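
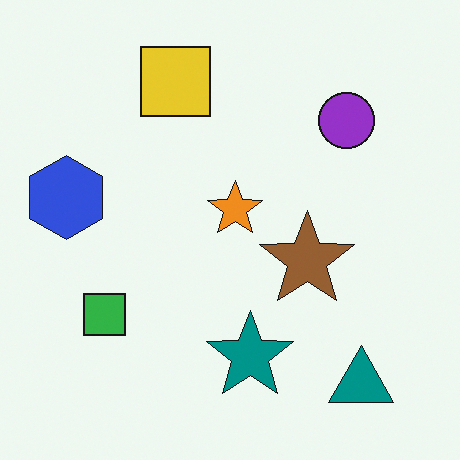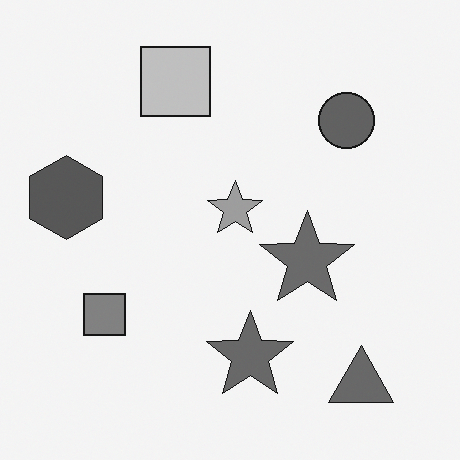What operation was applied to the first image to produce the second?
The second image is the first converted to grayscale.

All color is removed — every shape is now a shade of grey.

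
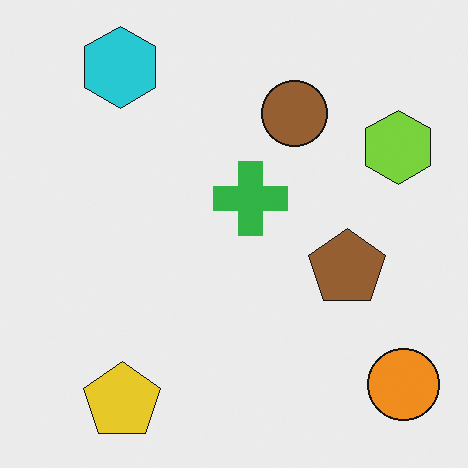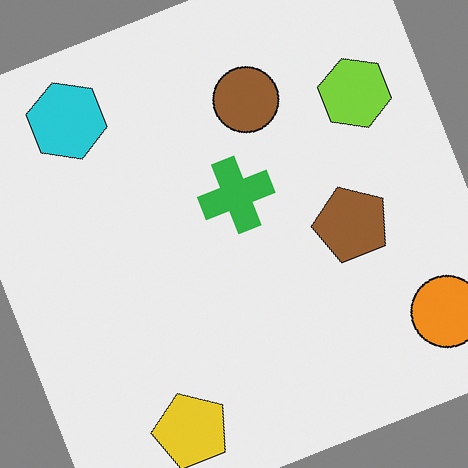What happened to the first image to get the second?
This is the original image rotated counter-clockwise by a moderate amount.

Every shape is tilted by the same angle and the image corners show triangular fill wedges — a whole-image rotation by a non-right angle.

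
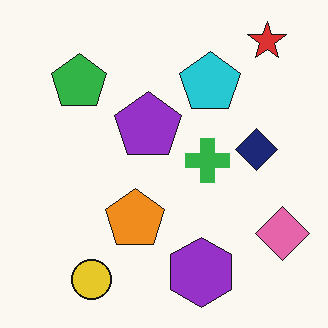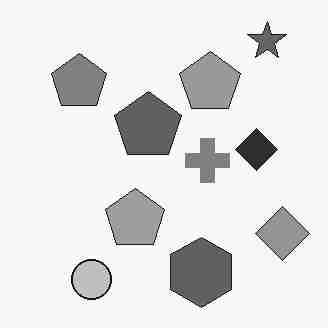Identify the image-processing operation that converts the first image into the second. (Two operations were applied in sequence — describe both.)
It was converted to grayscale, then heavily JPEG-compressed with obvious blocking artifacts.

All color is removed — every shape is now a shade of grey. Blocky 8×8 compression artifacts appear around shape edges and the flat background shows ringing — characteristic JPEG degradation.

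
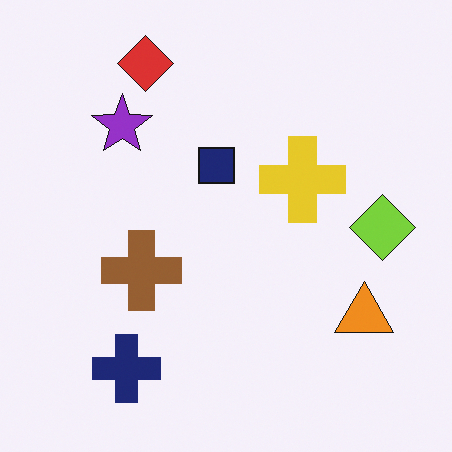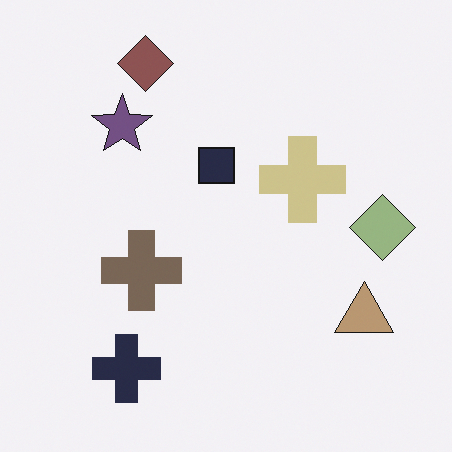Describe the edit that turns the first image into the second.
Heavily desaturated.

All colors are more muted and greyish — a global saturation change.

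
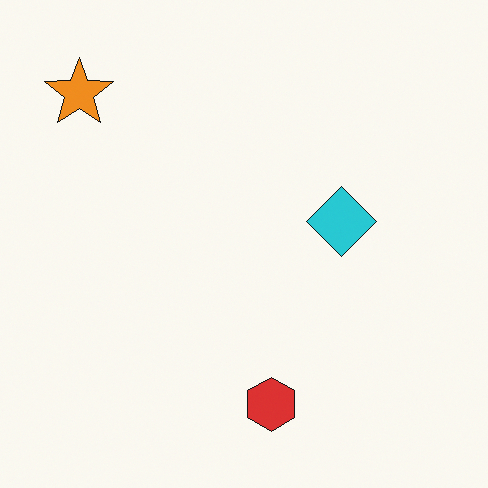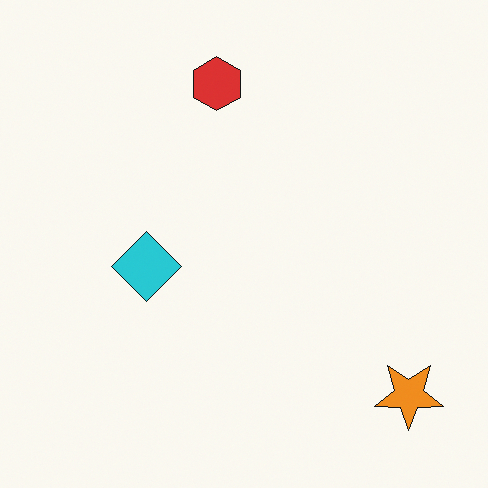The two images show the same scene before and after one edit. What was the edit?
Rotated 180°.

The orange star sits in the top-left of the first image and the bottom-right of the second — consistent with a whole-image 180° rotation.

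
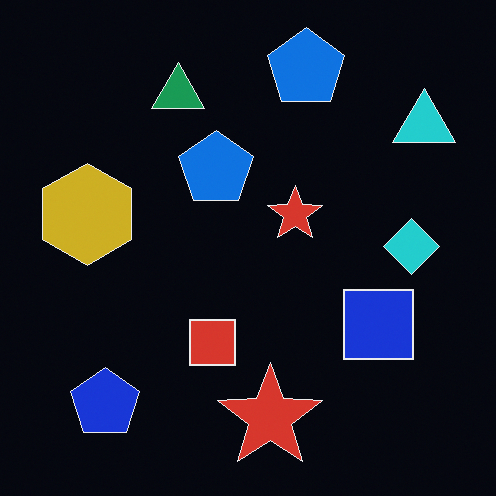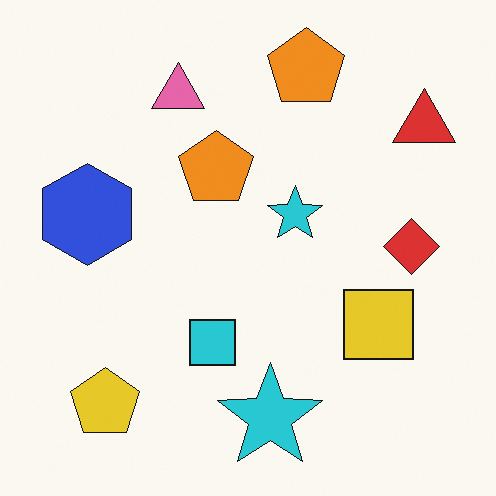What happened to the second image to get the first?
The image was color-inverted (negative).

The light background has become dark and every shape's color is its complement — a photographic negative.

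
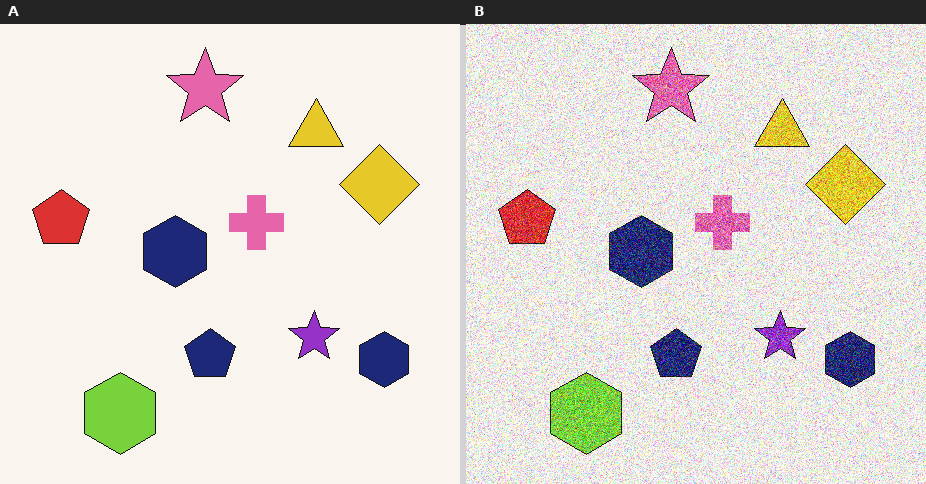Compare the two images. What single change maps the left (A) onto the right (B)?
The image was degraded with strong gaussian noise.

Random speckle covers the whole image, including the flat background.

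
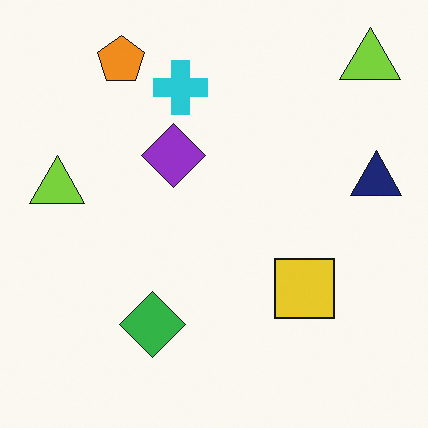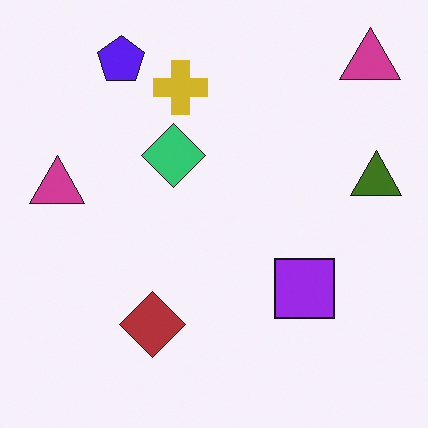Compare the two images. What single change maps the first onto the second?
The second image is the first hue-shifted through roughly half the color wheel.

Every shape's color has rotated by the same amount around the hue wheel — a uniform hue shift.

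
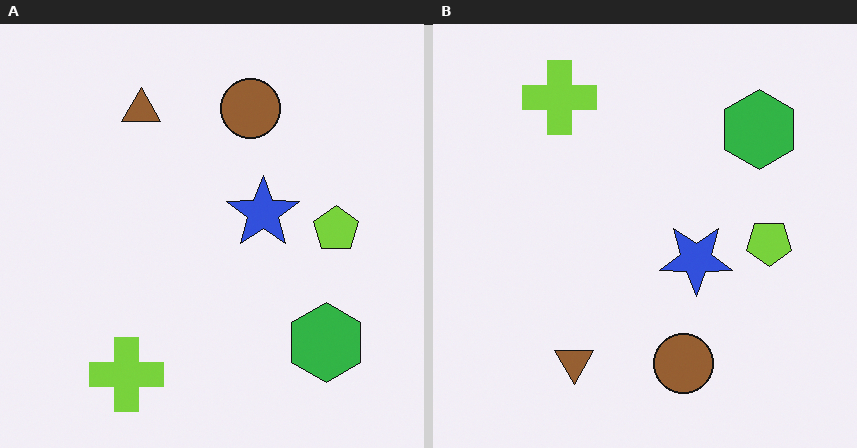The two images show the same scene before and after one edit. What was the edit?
Flipped vertically (top ↔ bottom).

The lime cross is in the bottom-left of the left (A) image and the top-left of the right (B) — shapes on opposite sides of the horizontal midline have swapped in a mirror flip.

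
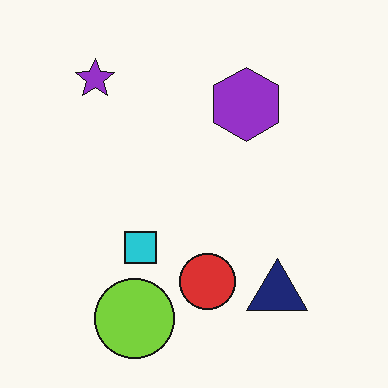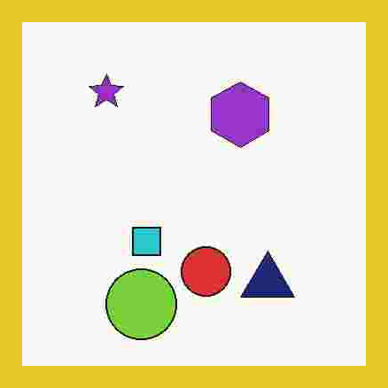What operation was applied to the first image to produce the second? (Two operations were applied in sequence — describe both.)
Degraded with heavy JPEG compression, then framed with a yellow border.

Blocky 8×8 compression artifacts appear around shape edges and the flat background shows ringing — characteristic JPEG degradation. A solid yellow frame runs around the edge of the second image, with the content slightly shrunk inside it.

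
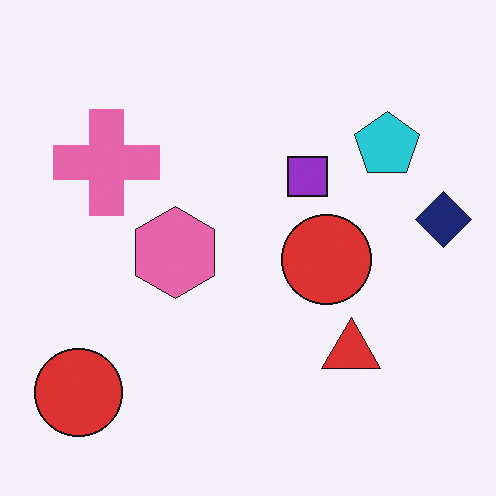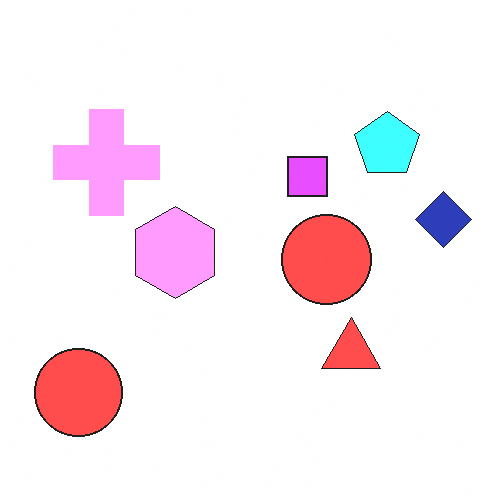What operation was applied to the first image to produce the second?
This is the original image brightened a lot.

Every pixel — background and shapes alike — is uniformly brightened.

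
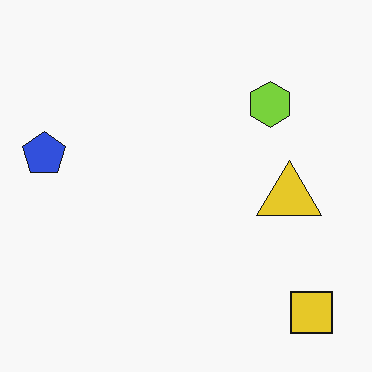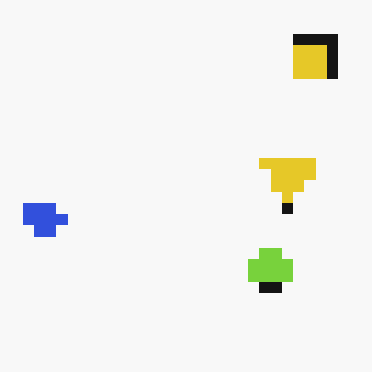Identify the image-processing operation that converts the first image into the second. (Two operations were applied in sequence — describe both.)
The second image is the first coarsely pixelated, then flipped vertically (top ↔ bottom).

Shapes are reduced to large square blocks; fine edges and outlines are lost — a downscale-then-upscale (mosaic) effect. The yellow square is in the bottom-right of the first image and the top-right of the second — shapes on opposite sides of the horizontal midline have swapped in a mirror flip.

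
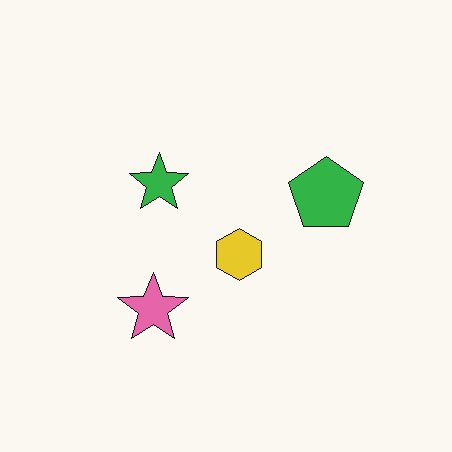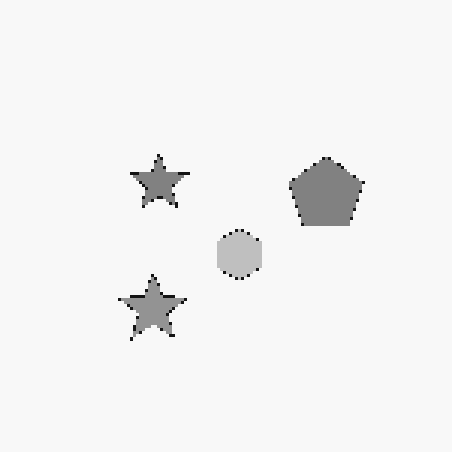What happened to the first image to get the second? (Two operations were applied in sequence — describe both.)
This is the original image converted to grayscale, then mildly pixelated.

All color is removed — every shape is now a shade of grey. Shapes are reduced to large square blocks; fine edges and outlines are lost — a downscale-then-upscale (mosaic) effect.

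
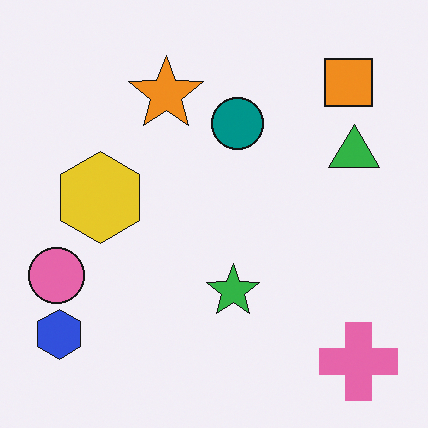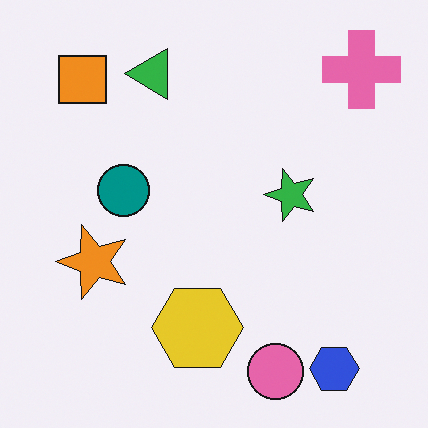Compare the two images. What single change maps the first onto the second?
This is the original image rotated 90° counter-clockwise.

The pink cross sits in the bottom-right of the first image and the top-right of the second — consistent with a whole-image 90° counter-clockwise rotation.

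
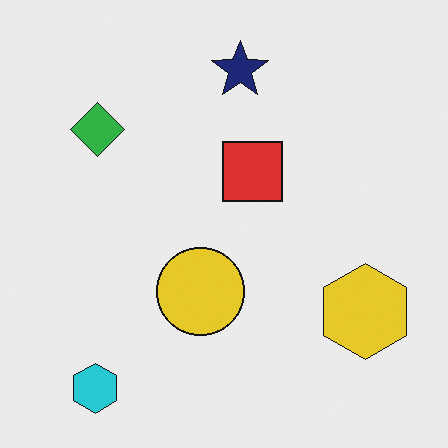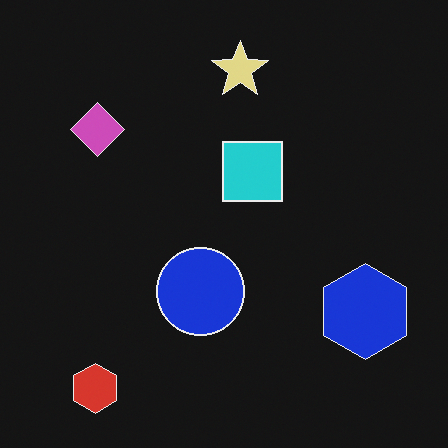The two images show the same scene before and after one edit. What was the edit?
Color-inverted (negative).

The light background has become dark and every shape's color is its complement — a photographic negative.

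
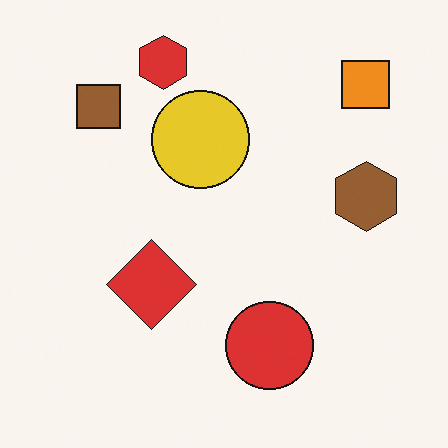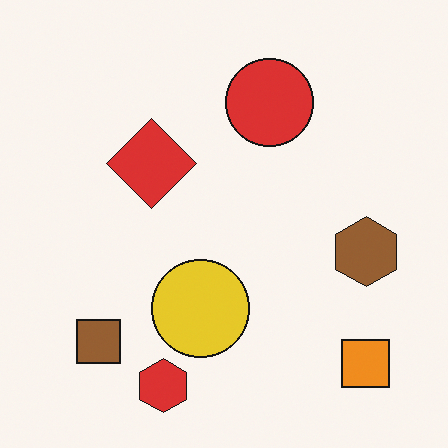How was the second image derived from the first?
The image was flipped vertically (top ↔ bottom).

The red hexagon is in the top of the first image and the bottom of the second — shapes on opposite sides of the horizontal midline have swapped in a mirror flip.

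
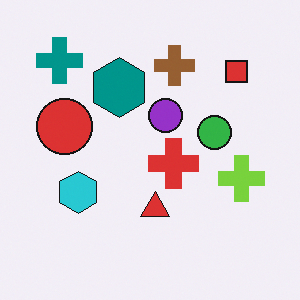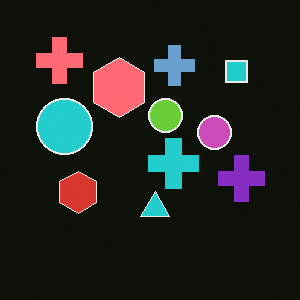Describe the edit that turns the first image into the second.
This is the original image color-inverted (negative).

The light background has become dark and every shape's color is its complement — a photographic negative.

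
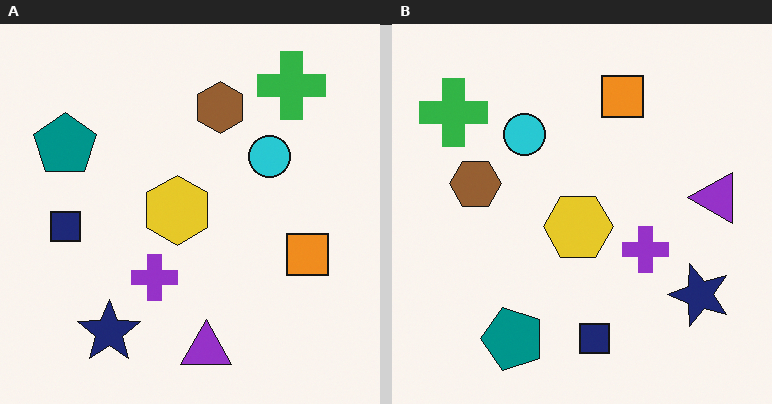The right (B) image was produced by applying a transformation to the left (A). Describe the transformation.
This is the original image rotated 90° counter-clockwise.

The green cross sits in the top-right of the left (A) image and the top-left of the right (B) — consistent with a whole-image 90° counter-clockwise rotation.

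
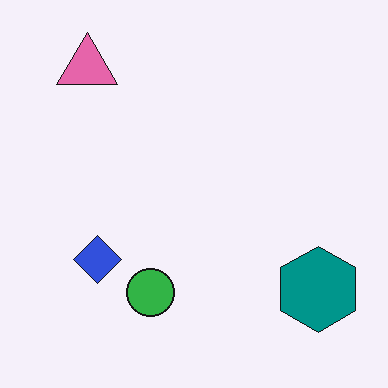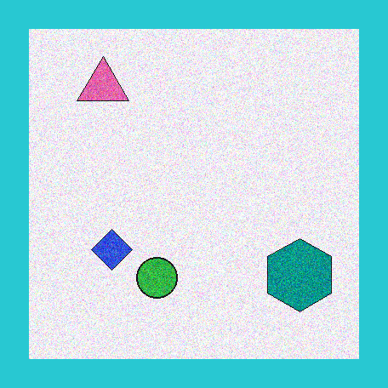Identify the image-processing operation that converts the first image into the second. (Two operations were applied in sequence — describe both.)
The second image is the first degraded with visible gaussian noise, then framed with a cyan border.

Random speckle covers the whole image, including the flat background. A solid cyan frame runs around the edge of the second image, with the content slightly shrunk inside it.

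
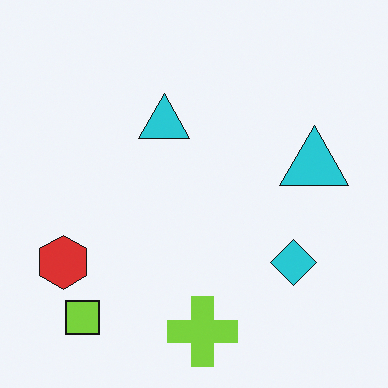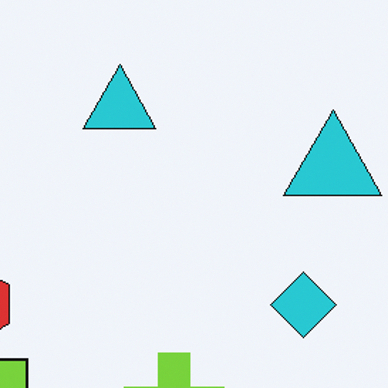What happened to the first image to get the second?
It was cropped to a modestly smaller region and rescaled.

The visible shapes are larger and the field of view is narrower; shapes near the original edges may be partly or wholly outside the frame — a crop-and-rescale.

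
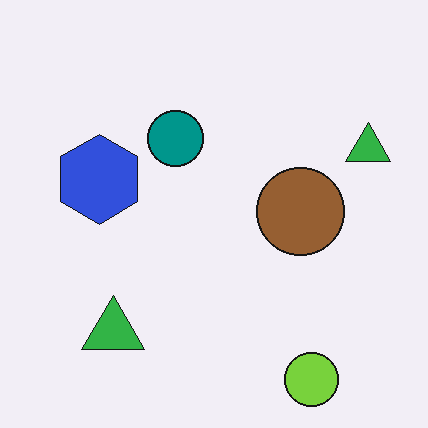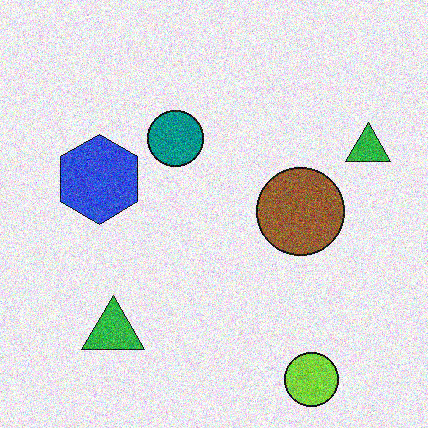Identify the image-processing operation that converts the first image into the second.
Degraded with a thick layer of grain.

Random speckle covers the whole image, including the flat background.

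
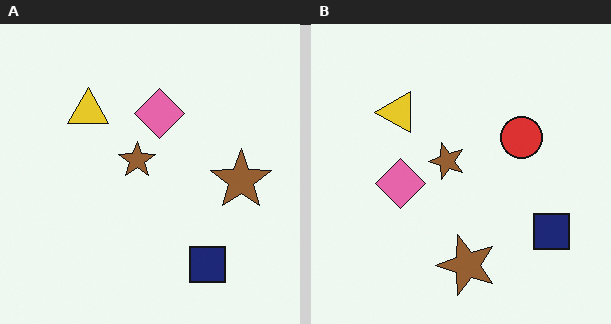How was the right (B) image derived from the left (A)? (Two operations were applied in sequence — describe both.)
The transformation is: transposed (reflected across the top-left ↔ bottom-right diagonal), then overlaid with an additional red circle.

Shapes have swapped their row and column positions — what was in the top-right is now in the bottom-left — a diagonal reflection. A red circle appears in the right (B) image that is absent from the left (A).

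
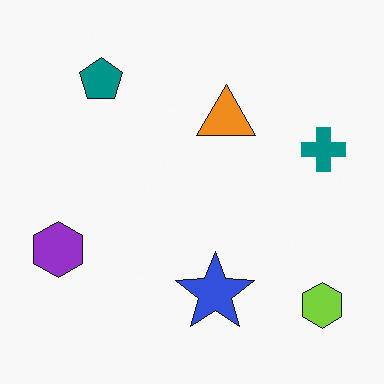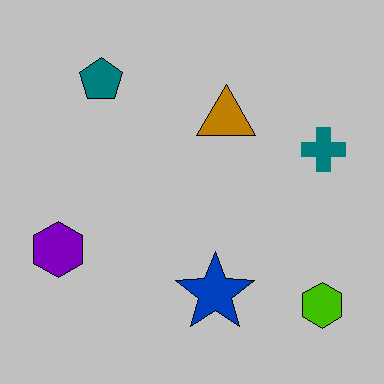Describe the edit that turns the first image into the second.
This is the original image heavily posterized to just a handful of flat colors.

Each flat color has snapped to a coarser quantized level — most visibly, the near-white background has dropped to a flat grey.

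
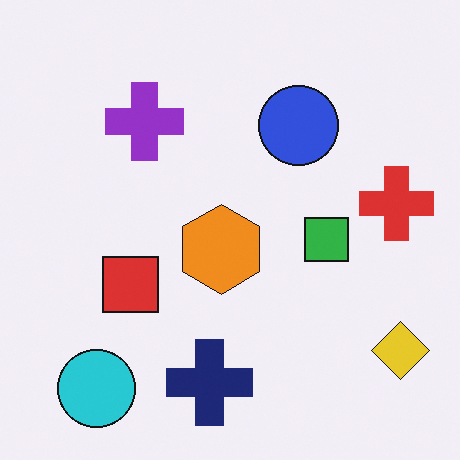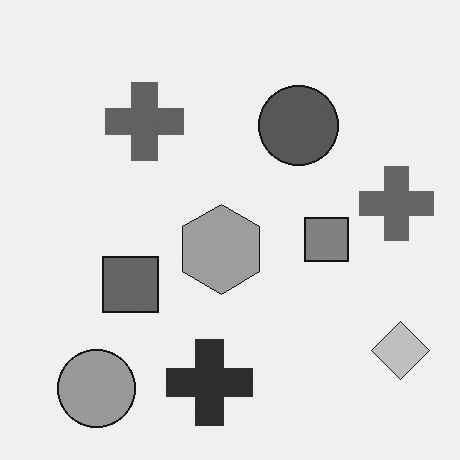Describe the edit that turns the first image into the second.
The second image is the first converted to grayscale.

All color is removed — every shape is now a shade of grey.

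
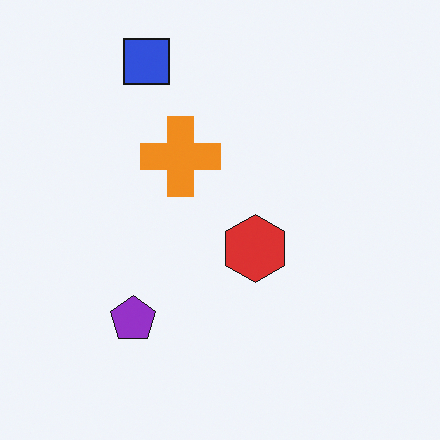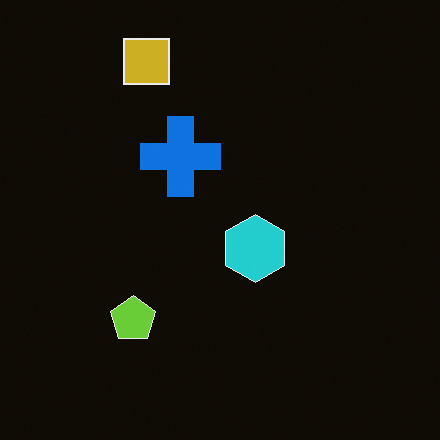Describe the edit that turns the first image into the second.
The second image is the first color-inverted (negative).

The light background has become dark and every shape's color is its complement — a photographic negative.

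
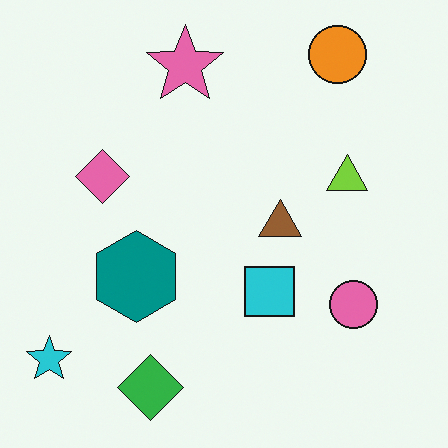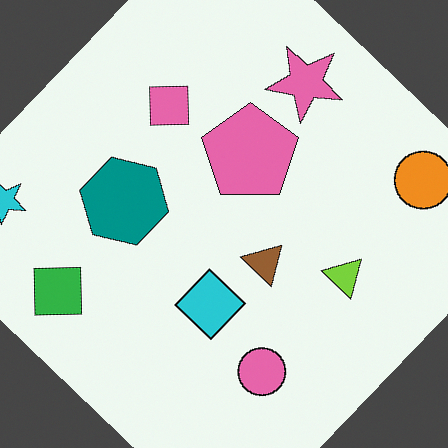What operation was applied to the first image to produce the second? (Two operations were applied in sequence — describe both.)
It was rotated clockwise by a large amount — several tens of degrees, then overlaid with an additional pink pentagon.

Every shape is tilted by the same angle and the image corners show triangular fill wedges — a whole-image rotation by a non-right angle. A pink pentagon appears in the second image that is absent from the first.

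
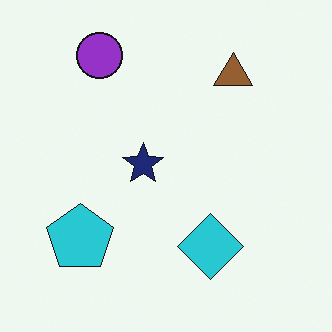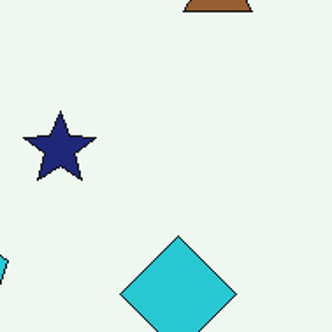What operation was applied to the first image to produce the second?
It was cropped to a noticeably smaller region and rescaled.

The visible shapes are larger and the field of view is narrower; shapes near the original edges may be partly or wholly outside the frame — a crop-and-rescale.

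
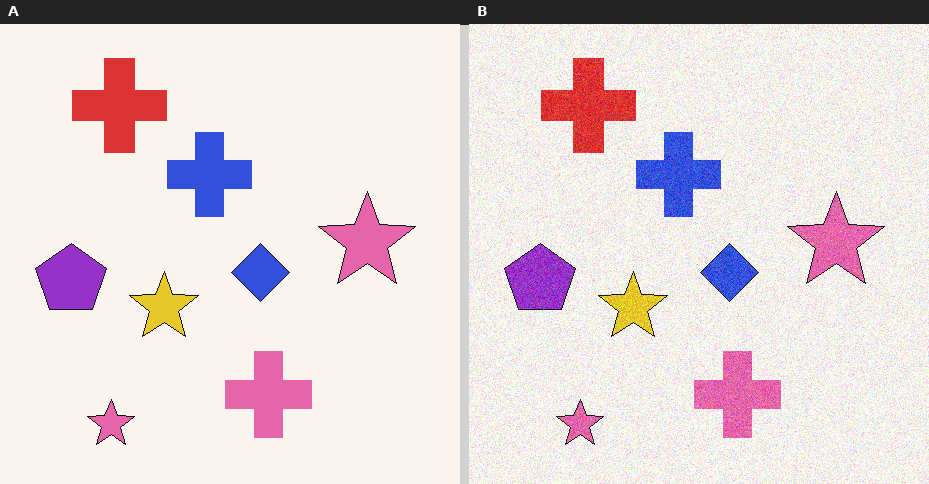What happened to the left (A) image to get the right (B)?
The right (B) image is the left (A) degraded with moderate additive noise.

Random speckle covers the whole image, including the flat background.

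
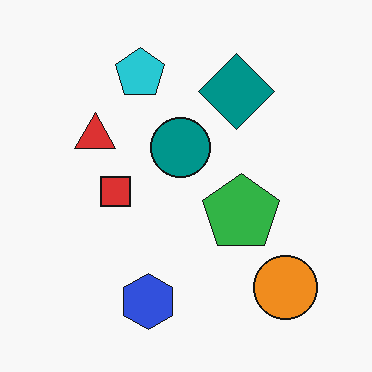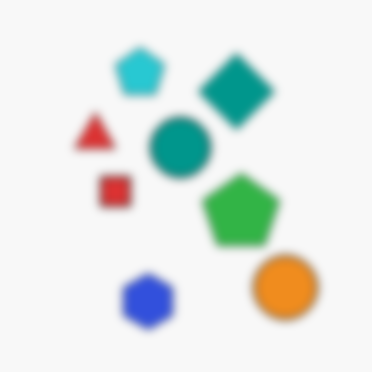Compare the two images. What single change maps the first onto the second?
It was moderately blurred.

Shape edges and outlines are uniformly softened across the whole image.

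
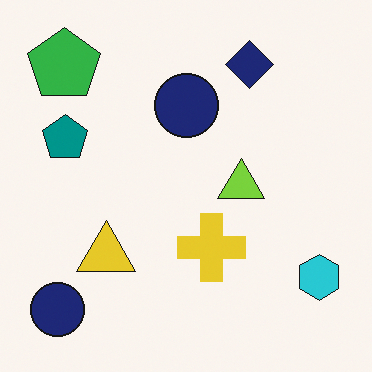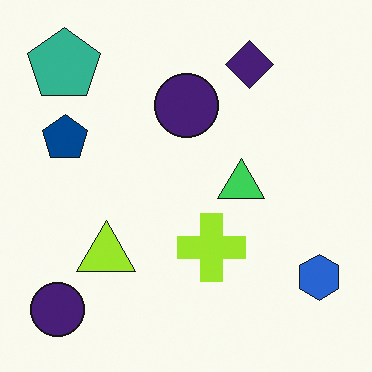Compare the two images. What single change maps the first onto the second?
It was hue-shifted by a small amount.

Every shape's color has rotated by the same amount around the hue wheel — a uniform hue shift.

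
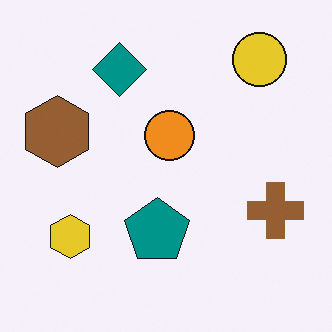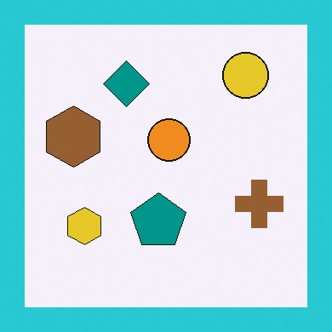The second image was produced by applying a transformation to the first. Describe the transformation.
It was framed with a cyan border.

A solid cyan frame runs around the edge of the second image, with the content slightly shrunk inside it.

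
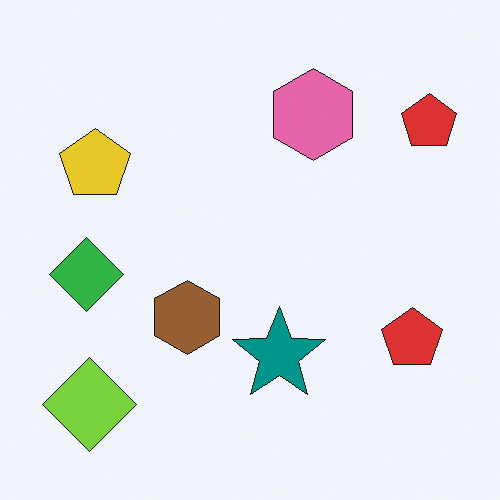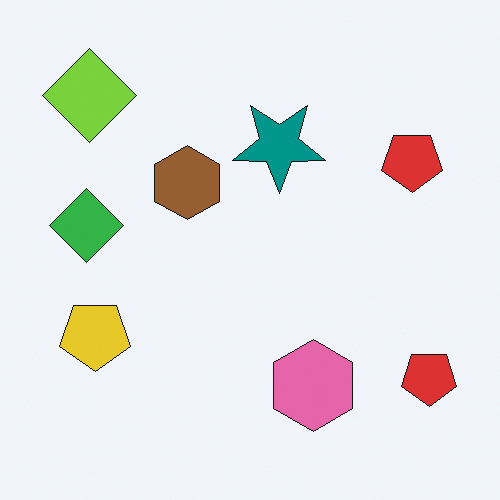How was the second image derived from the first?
This is the original image flipped vertically (top ↔ bottom).

The lime diamond is in the bottom-left of the first image and the top-left of the second — shapes on opposite sides of the horizontal midline have swapped in a mirror flip.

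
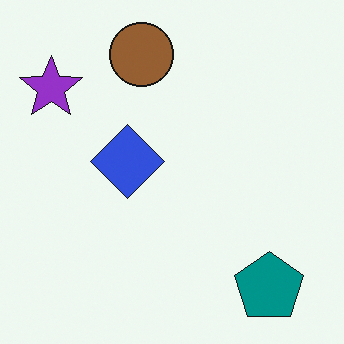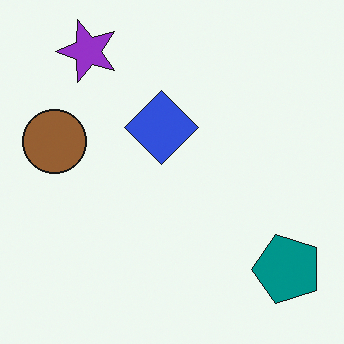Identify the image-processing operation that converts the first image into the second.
Transposed (reflected across the top-left ↔ bottom-right diagonal).

Shapes have swapped their row and column positions — what was in the top-right is now in the bottom-left — a diagonal reflection.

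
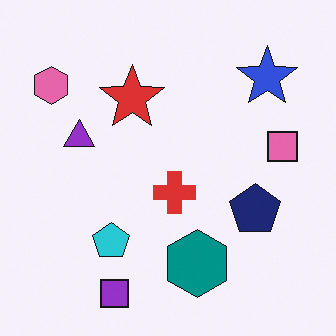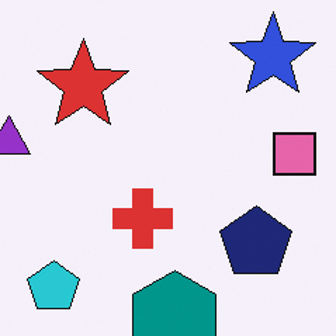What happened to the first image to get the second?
Cropped to a modestly smaller region and rescaled.

The visible shapes are larger and the field of view is narrower; shapes near the original edges may be partly or wholly outside the frame — a crop-and-rescale.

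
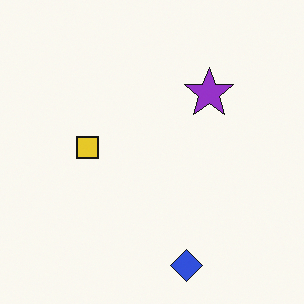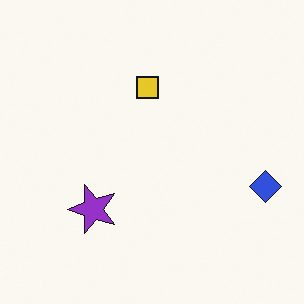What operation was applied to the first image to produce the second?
It was transposed (reflected across the top-left ↔ bottom-right diagonal).

Shapes have swapped their row and column positions — what was in the top-right is now in the bottom-left — a diagonal reflection.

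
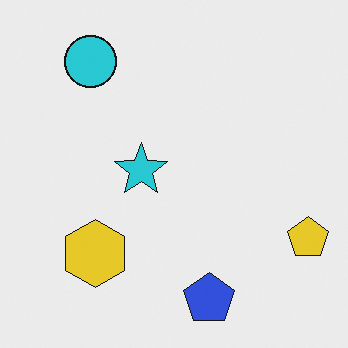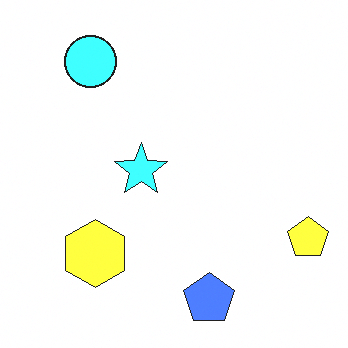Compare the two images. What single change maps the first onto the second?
The transformation is: brightened a lot.

Every pixel — background and shapes alike — is uniformly brightened.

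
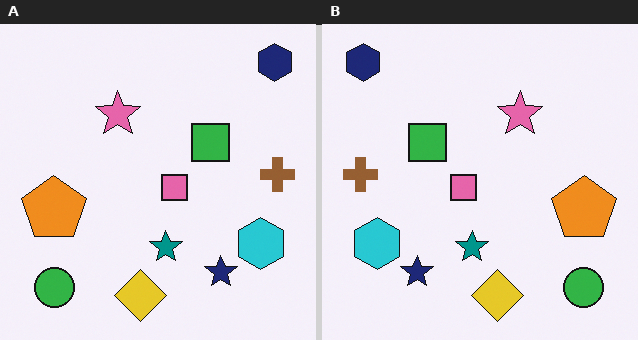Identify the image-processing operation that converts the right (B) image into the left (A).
It was flipped horizontally (left ↔ right).

The brown cross is in the left of the right (B) image and the right of the left (A) — shapes on opposite sides of the vertical midline have swapped in a mirror flip.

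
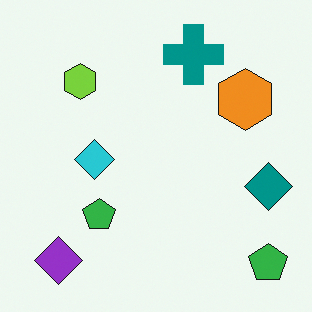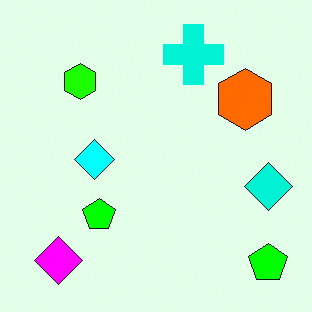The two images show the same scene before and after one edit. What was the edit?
The image was made much more vivid (saturation change).

All colors are more vivid — a global saturation change.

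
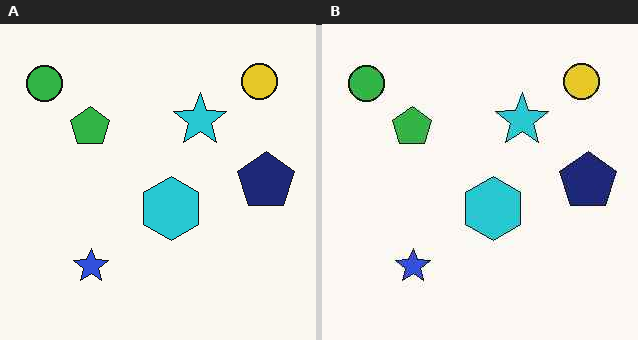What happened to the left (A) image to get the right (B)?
This is the original image given moderate JPEG compression.

Blocky 8×8 compression artifacts appear around shape edges and the flat background shows ringing — characteristic JPEG degradation.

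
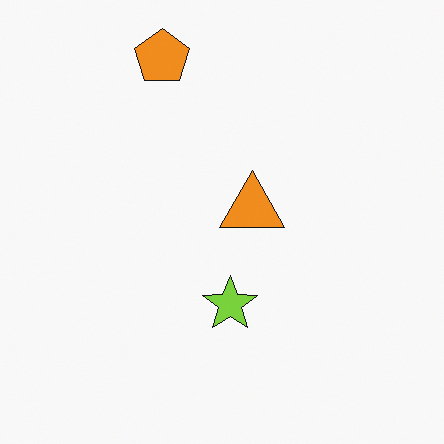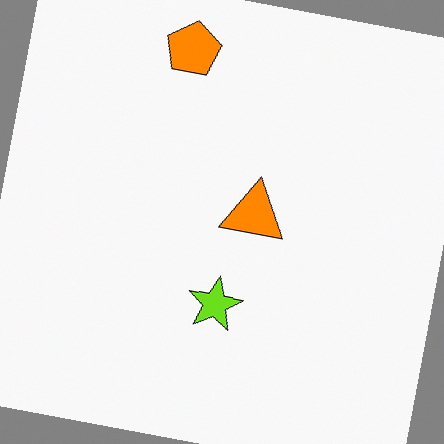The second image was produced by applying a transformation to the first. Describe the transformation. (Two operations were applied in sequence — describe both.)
This is the original image slightly oversaturated, then rotated clockwise by a few degrees.

All colors are more vivid — a global saturation change. Every shape is tilted by the same angle and the image corners show triangular fill wedges — a whole-image rotation by a non-right angle.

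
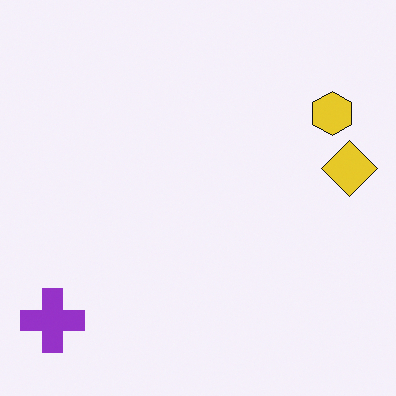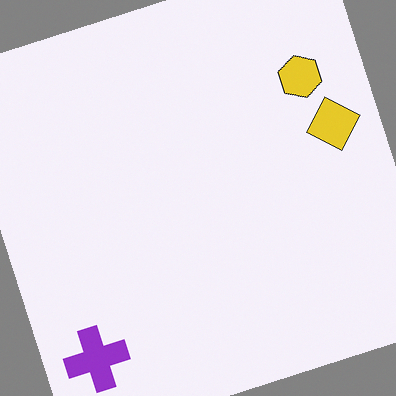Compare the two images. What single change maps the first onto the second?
Rotated counter-clockwise by a clearly visible amount.

Every shape is tilted by the same angle and the image corners show triangular fill wedges — a whole-image rotation by a non-right angle.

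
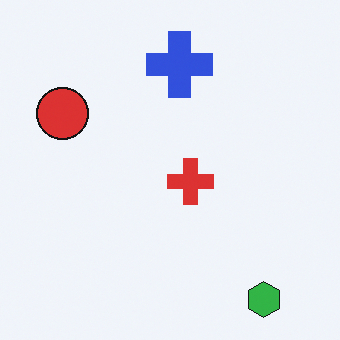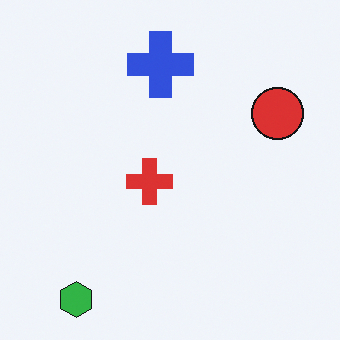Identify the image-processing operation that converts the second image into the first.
The image was flipped horizontally (left ↔ right).

The red circle is in the top-right of the second image and the top-left of the first — shapes on opposite sides of the vertical midline have swapped in a mirror flip.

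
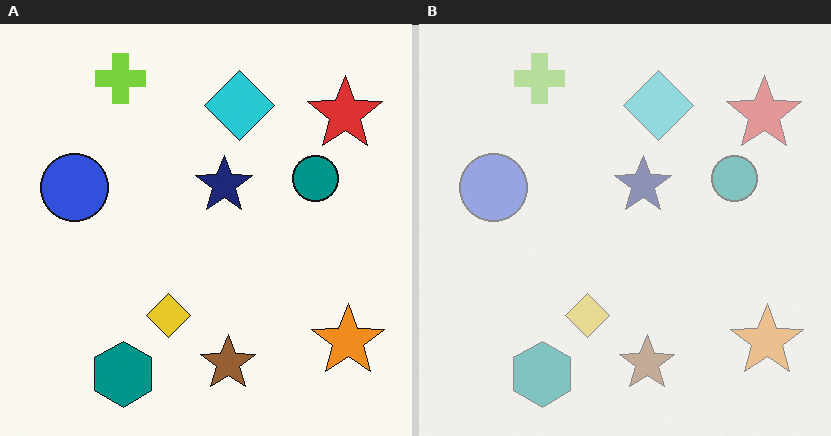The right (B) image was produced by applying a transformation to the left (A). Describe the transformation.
It was washed out (contrast reduced).

Tones are pushed toward mid-grey across the whole image — a global contrast change.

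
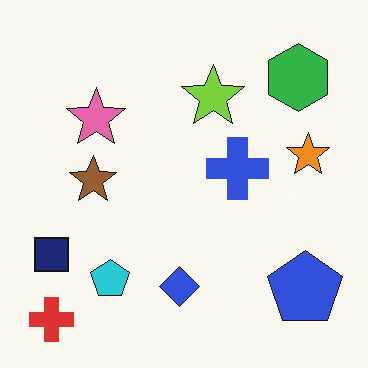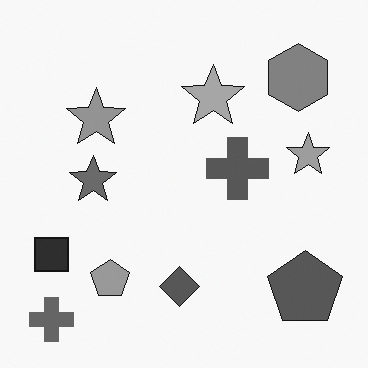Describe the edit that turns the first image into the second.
Converted to grayscale.

All color is removed — every shape is now a shade of grey.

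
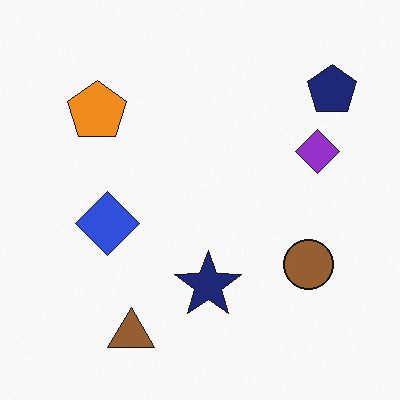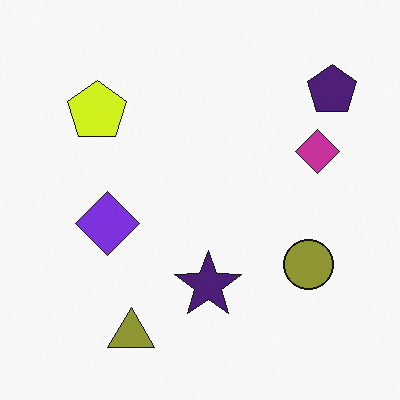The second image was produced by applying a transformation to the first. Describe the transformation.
This is the original image hue-shifted by a small amount.

Every shape's color has rotated by the same amount around the hue wheel — a uniform hue shift.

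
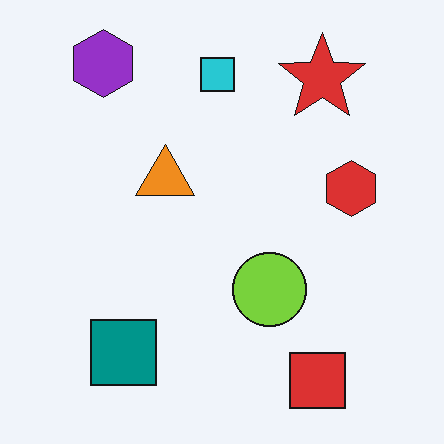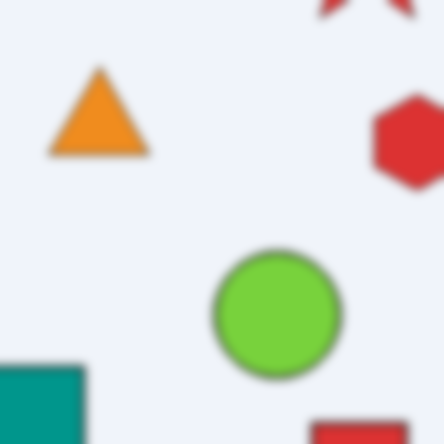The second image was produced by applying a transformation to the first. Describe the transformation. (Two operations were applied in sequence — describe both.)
This is the original image cropped tightly and scaled back up, then strongly gaussian-blurred.

The visible shapes are larger and the field of view is narrower; shapes near the original edges may be partly or wholly outside the frame — a crop-and-rescale. Shape edges and outlines are uniformly softened across the whole image.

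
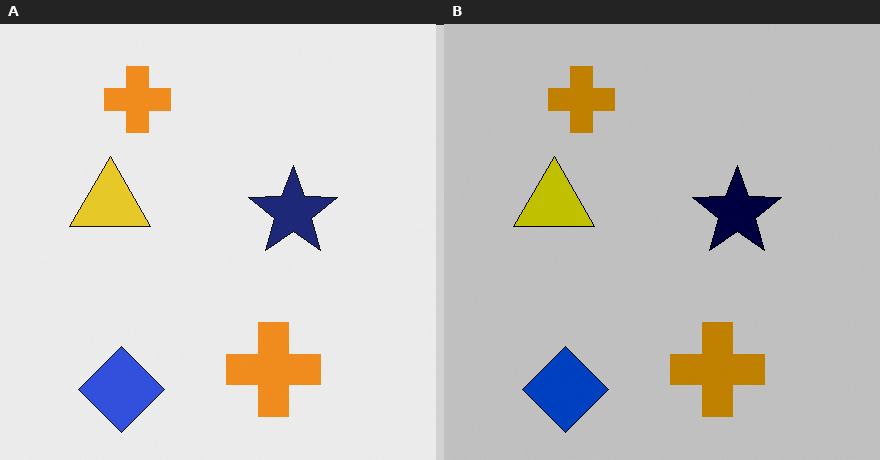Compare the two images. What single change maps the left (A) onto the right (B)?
The right (B) image is the left (A) heavily posterized to just a handful of flat colors.

Each flat color has snapped to a coarser quantized level — most visibly, the near-white background has dropped to a flat grey.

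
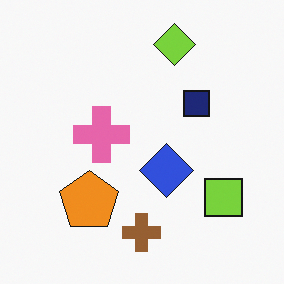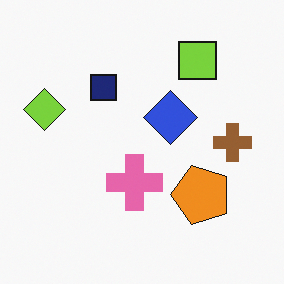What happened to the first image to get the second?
It was rotated 90° counter-clockwise.

The lime diamond sits in the top of the first image and the left of the second — consistent with a whole-image 90° counter-clockwise rotation.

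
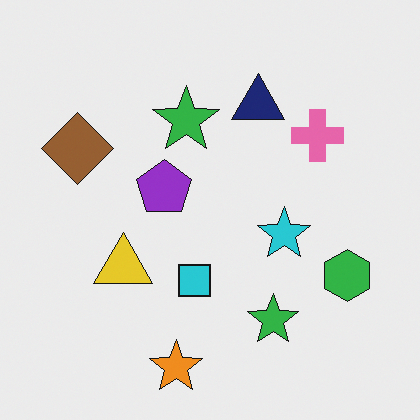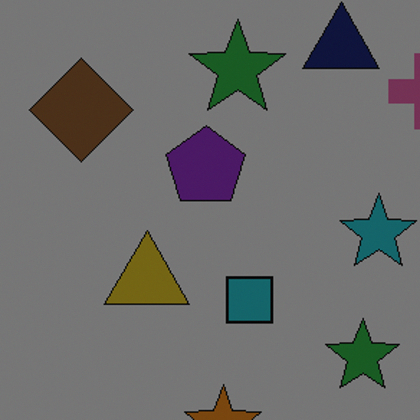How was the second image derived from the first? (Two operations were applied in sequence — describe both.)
The transformation is: darkened a lot, then cropped to a modestly smaller region and rescaled.

Every pixel — background and shapes alike — is uniformly darkened. The visible shapes are larger and the field of view is narrower; shapes near the original edges may be partly or wholly outside the frame — a crop-and-rescale.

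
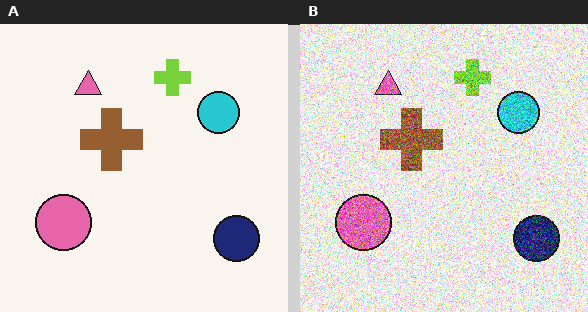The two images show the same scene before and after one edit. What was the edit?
Degraded with strong gaussian noise.

Random speckle covers the whole image, including the flat background.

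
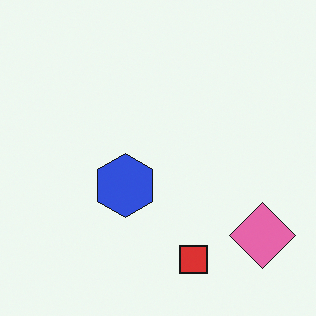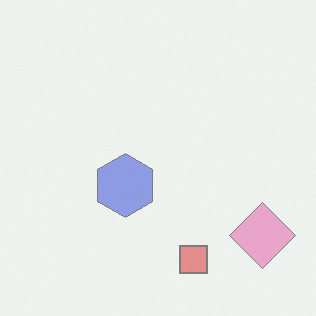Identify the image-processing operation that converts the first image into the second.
Given much lower contrast.

Tones are pushed toward mid-grey across the whole image — a global contrast change.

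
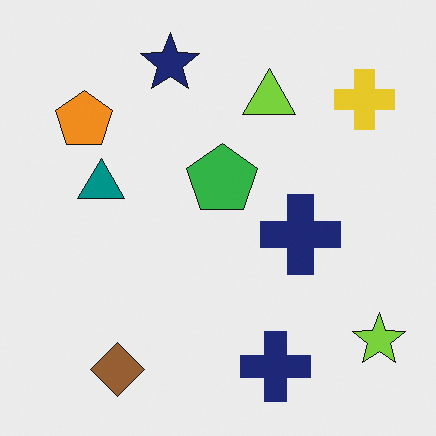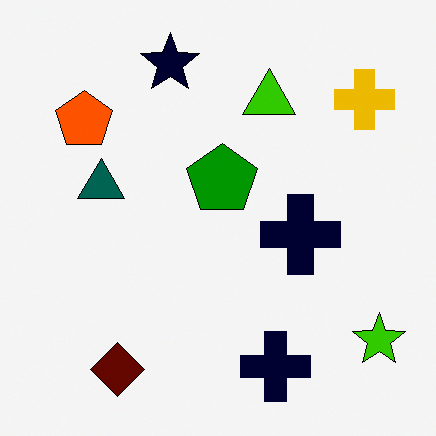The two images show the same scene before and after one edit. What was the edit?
This is the original image boosted in contrast.

Tones are pushed away from mid-grey across the whole image — a global contrast change.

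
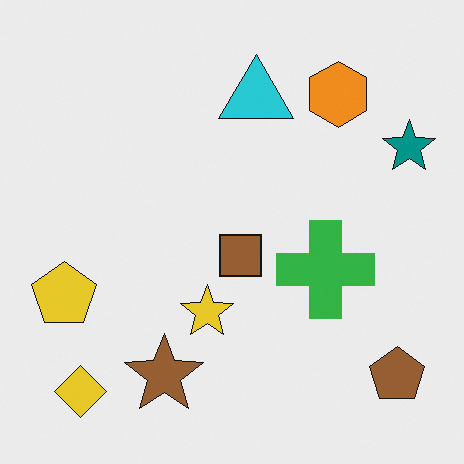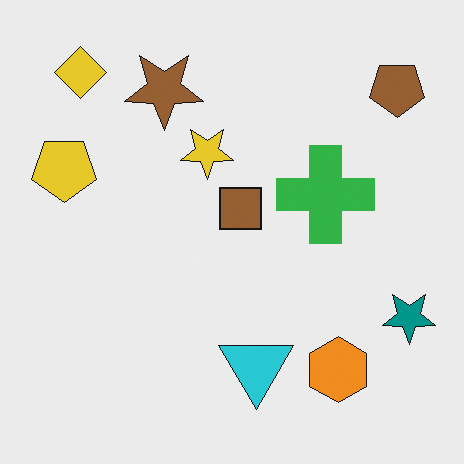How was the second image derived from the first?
Flipped vertically (top ↔ bottom).

The yellow diamond is in the bottom-left of the first image and the top-left of the second — shapes on opposite sides of the horizontal midline have swapped in a mirror flip.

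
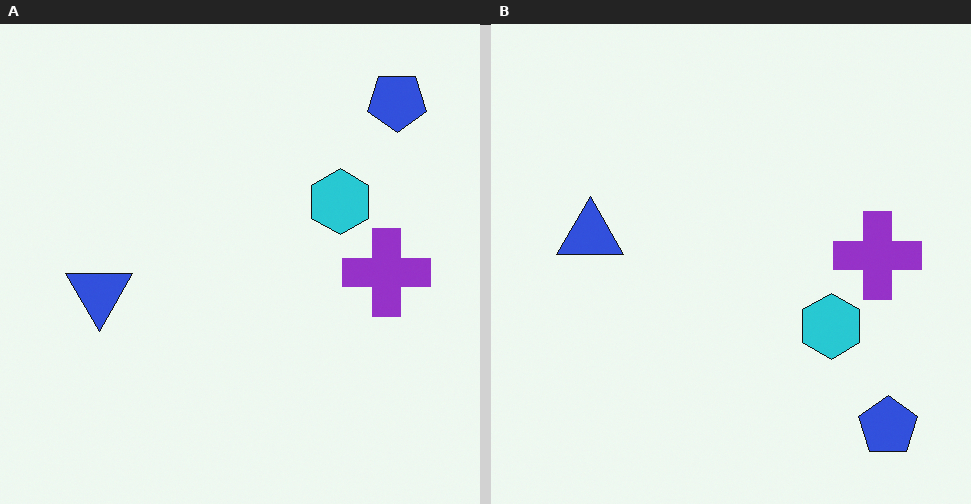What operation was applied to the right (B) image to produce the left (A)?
It was flipped vertically (top ↔ bottom).

The blue pentagon is in the bottom-right of the right (B) image and the top-right of the left (A) — shapes on opposite sides of the horizontal midline have swapped in a mirror flip.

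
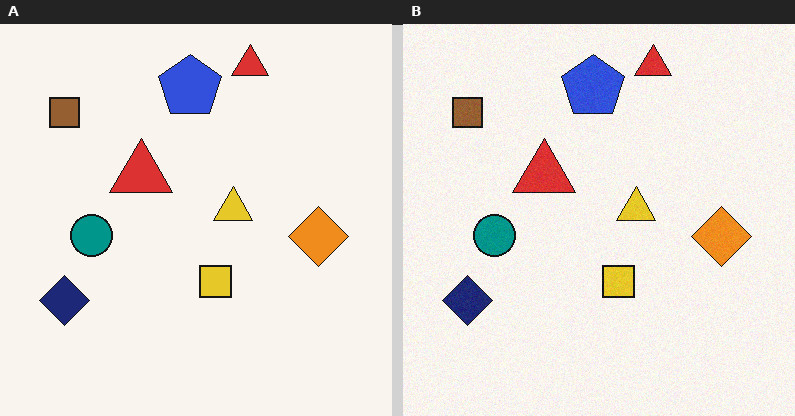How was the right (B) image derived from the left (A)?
The transformation is: degraded with subtle gaussian noise.

Random speckle covers the whole image, including the flat background.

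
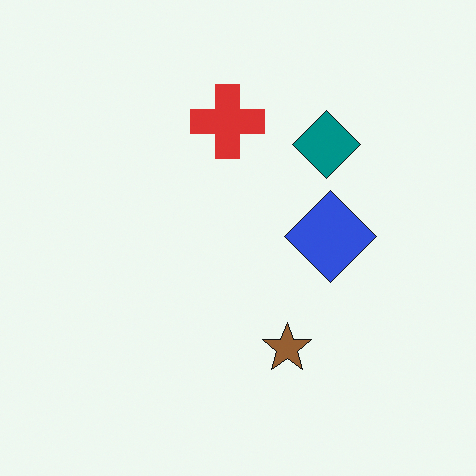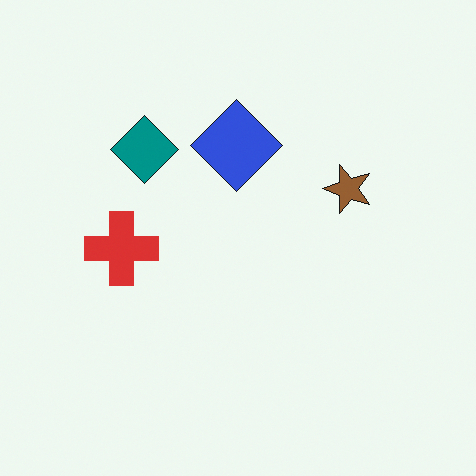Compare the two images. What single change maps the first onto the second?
The image was rotated 90° counter-clockwise.

The teal diamond sits in the top-right of the first image and the top-left of the second — consistent with a whole-image 90° counter-clockwise rotation.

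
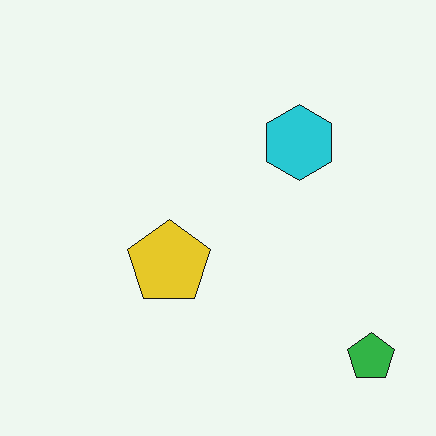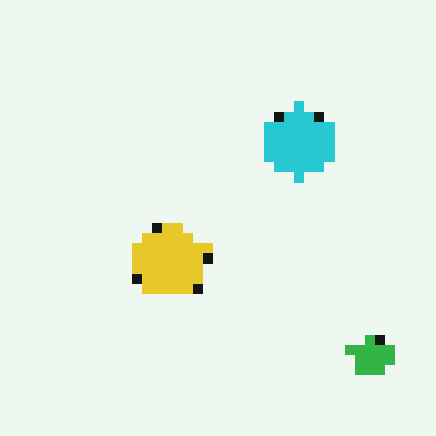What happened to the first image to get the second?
The second image is the first heavily pixelated into large blocks.

Shapes are reduced to large square blocks; fine edges and outlines are lost — a downscale-then-upscale (mosaic) effect.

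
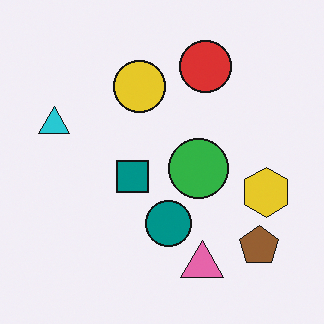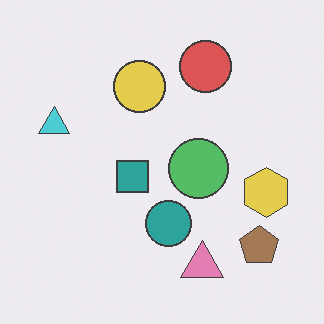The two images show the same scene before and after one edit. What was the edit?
The second image is the first given slightly reduced contrast.

Tones are pushed toward mid-grey across the whole image — a global contrast change.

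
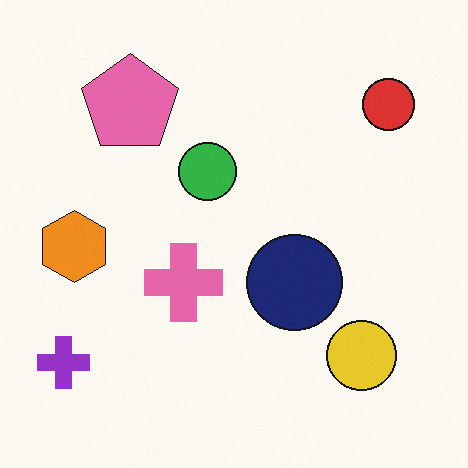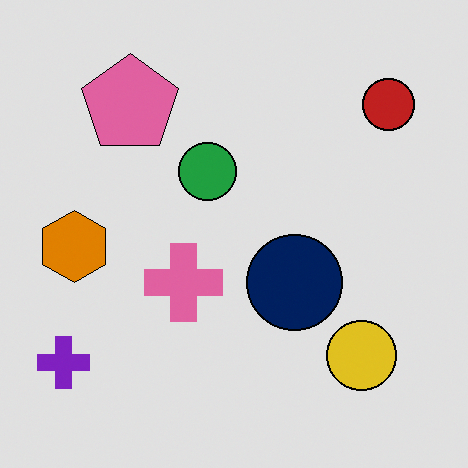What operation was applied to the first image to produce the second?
The image was moderately posterized.

Each flat color has snapped to a coarser quantized level — most visibly, the near-white background has dropped to a flat grey.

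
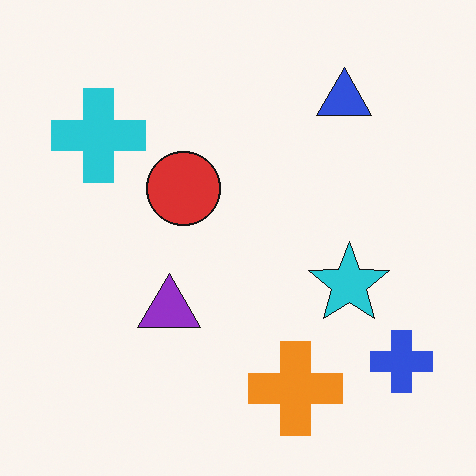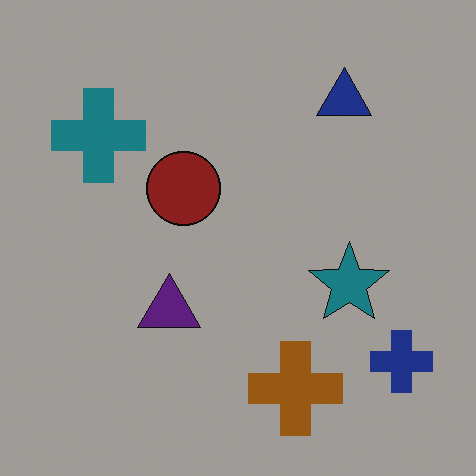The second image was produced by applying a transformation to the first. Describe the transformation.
The image was substantially darkened.

Every pixel — background and shapes alike — is uniformly darkened.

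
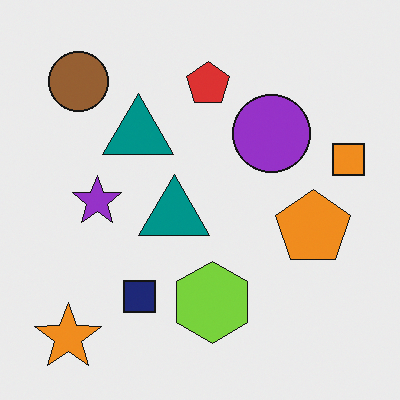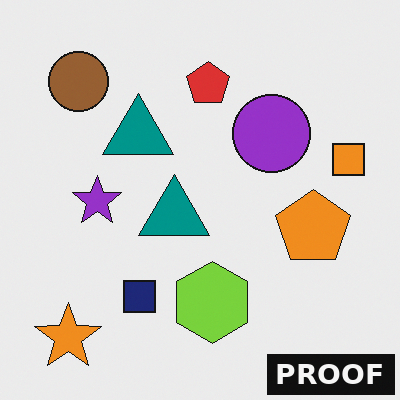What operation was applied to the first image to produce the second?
It was watermarked with the text "PROOF" in the lower-right corner.

A dark label reading "PROOF" appears in the lower-right corner.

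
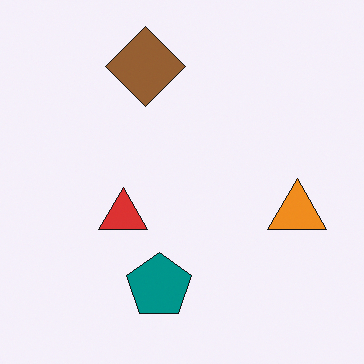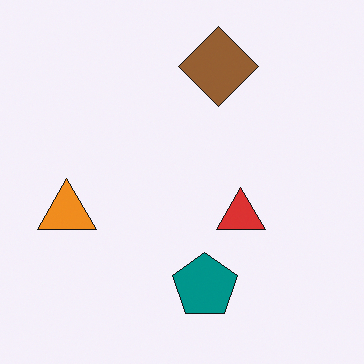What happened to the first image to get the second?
This is the original image flipped horizontally (left ↔ right).

The orange triangle is in the right of the first image and the left of the second — shapes on opposite sides of the vertical midline have swapped in a mirror flip.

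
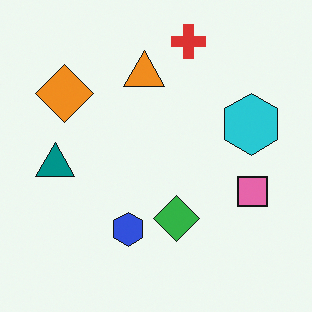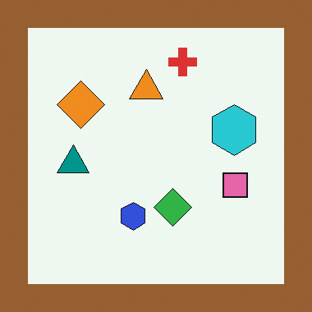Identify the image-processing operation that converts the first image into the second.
The second image is the first framed with a brown border.

A solid brown frame runs around the edge of the second image, with the content slightly shrunk inside it.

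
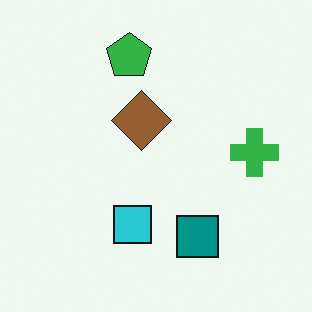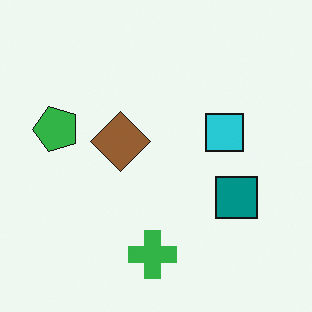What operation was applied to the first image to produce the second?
The transformation is: transposed (reflected across the top-left ↔ bottom-right diagonal).

Shapes have swapped their row and column positions — what was in the top-right is now in the bottom-left — a diagonal reflection.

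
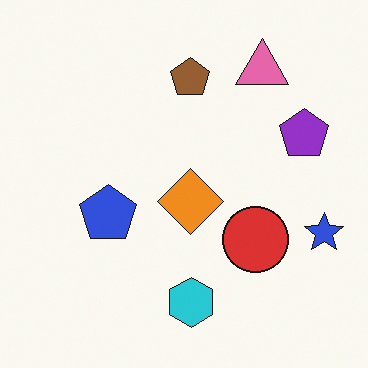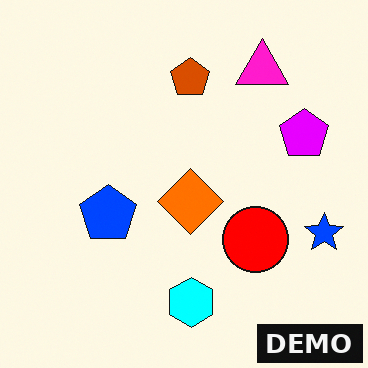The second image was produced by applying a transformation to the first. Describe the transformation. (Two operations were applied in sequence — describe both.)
It was heavily oversaturated, then watermarked with the text "DEMO" in the lower-right corner.

All colors are more vivid — a global saturation change. A dark label reading "DEMO" appears in the lower-right corner.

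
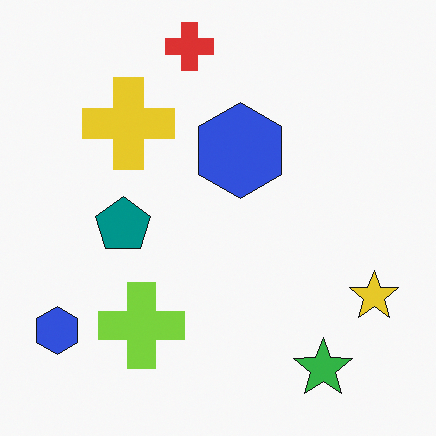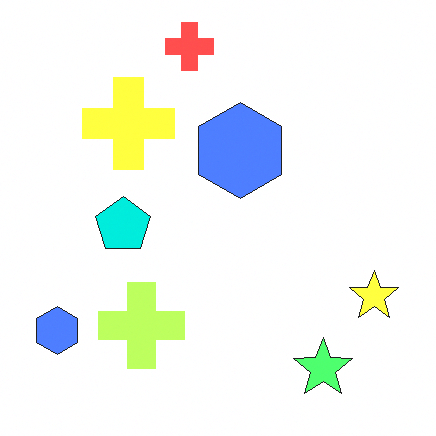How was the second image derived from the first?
The second image is the first brightened a lot.

Every pixel — background and shapes alike — is uniformly brightened.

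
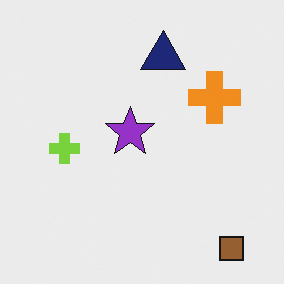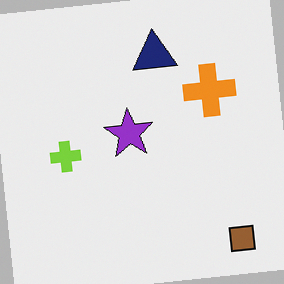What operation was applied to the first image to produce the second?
Rotated counter-clockwise by a slight angle.

Every shape is tilted by the same angle and the image corners show triangular fill wedges — a whole-image rotation by a non-right angle.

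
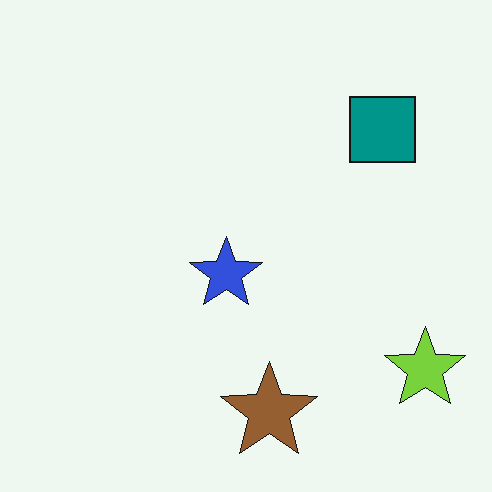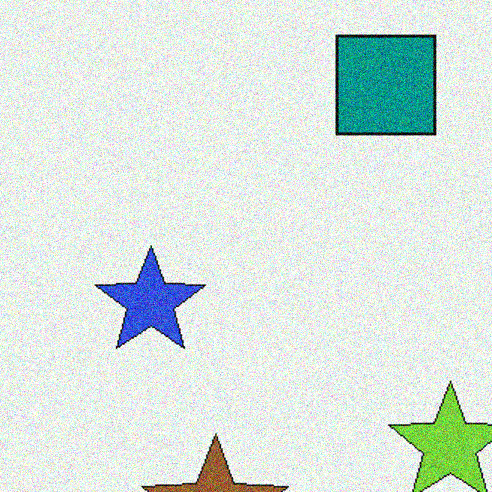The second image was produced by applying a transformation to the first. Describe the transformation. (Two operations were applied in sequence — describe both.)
The image was cropped to a modestly smaller region and rescaled, then degraded with a thick layer of grain.

The visible shapes are larger and the field of view is narrower; shapes near the original edges may be partly or wholly outside the frame — a crop-and-rescale. Random speckle covers the whole image, including the flat background.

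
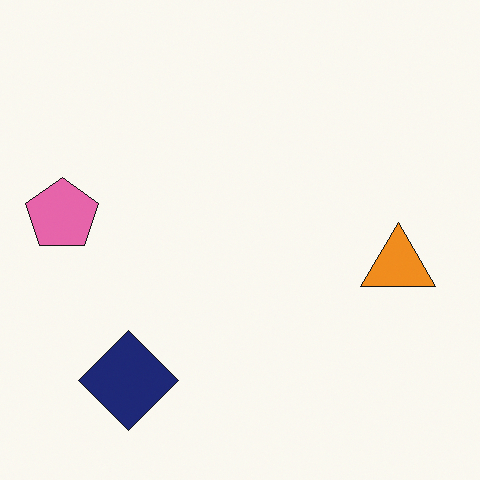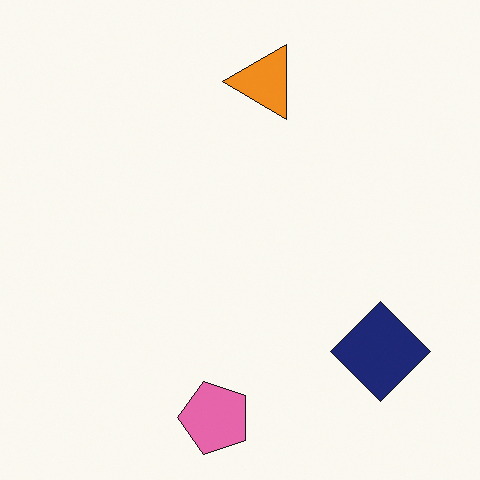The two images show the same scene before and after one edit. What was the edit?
It was rotated 90° counter-clockwise.

The pink pentagon sits in the left of the first image and the bottom of the second — consistent with a whole-image 90° counter-clockwise rotation.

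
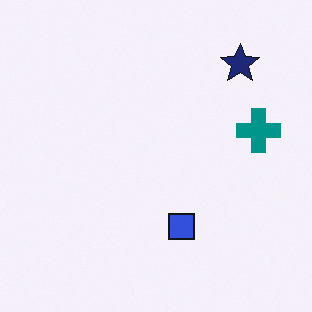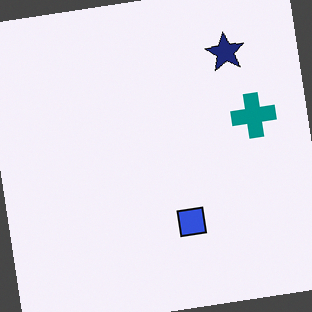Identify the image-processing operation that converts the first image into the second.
It was rotated counter-clockwise by a few degrees.

Every shape is tilted by the same angle and the image corners show triangular fill wedges — a whole-image rotation by a non-right angle.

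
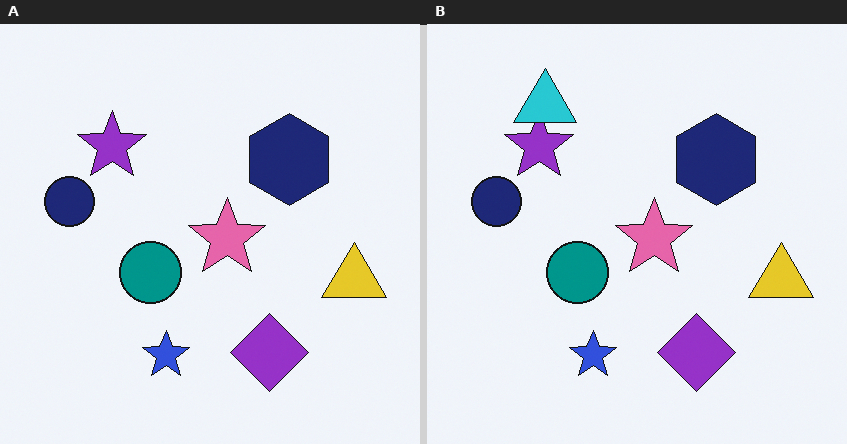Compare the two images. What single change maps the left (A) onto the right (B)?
Overlaid with an additional cyan triangle.

A cyan triangle appears in the right (B) image that is absent from the left (A).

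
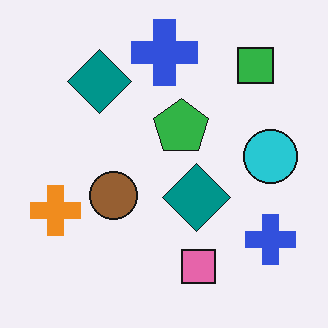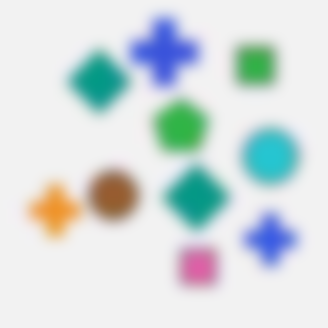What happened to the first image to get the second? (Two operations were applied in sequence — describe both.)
The transformation is: heavily JPEG-compressed with obvious blocking artifacts, then strongly gaussian-blurred.

Blocky 8×8 compression artifacts appear around shape edges and the flat background shows ringing — characteristic JPEG degradation. Shape edges and outlines are uniformly softened across the whole image.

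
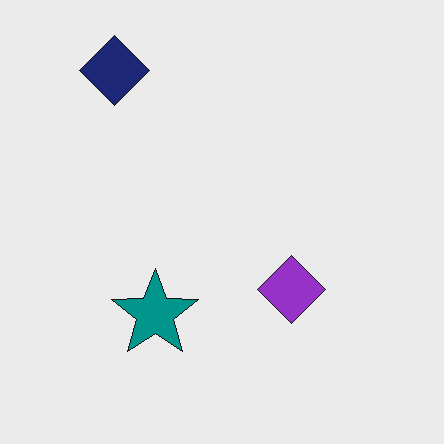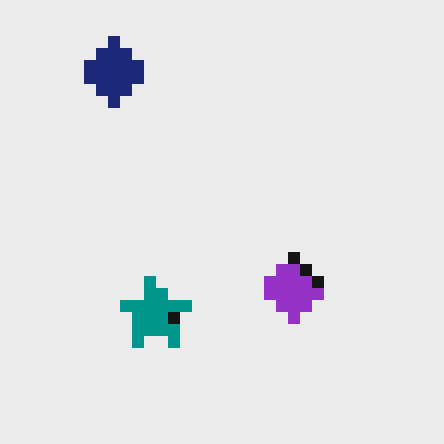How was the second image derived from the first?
The image was coarsely pixelated.

Shapes are reduced to large square blocks; fine edges and outlines are lost — a downscale-then-upscale (mosaic) effect.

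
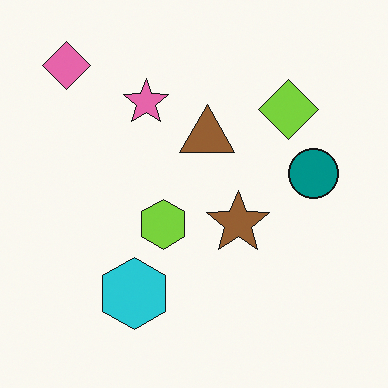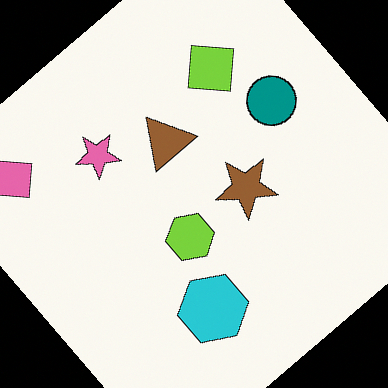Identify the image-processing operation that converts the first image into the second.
The image was rotated counter-clockwise by a large amount — several tens of degrees.

Every shape is tilted by the same angle and the image corners show triangular fill wedges — a whole-image rotation by a non-right angle.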